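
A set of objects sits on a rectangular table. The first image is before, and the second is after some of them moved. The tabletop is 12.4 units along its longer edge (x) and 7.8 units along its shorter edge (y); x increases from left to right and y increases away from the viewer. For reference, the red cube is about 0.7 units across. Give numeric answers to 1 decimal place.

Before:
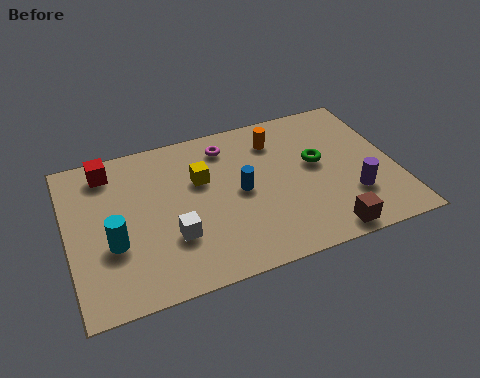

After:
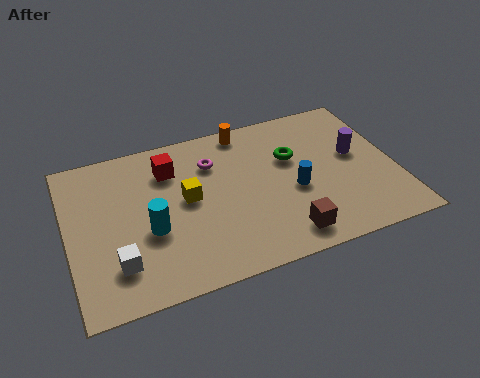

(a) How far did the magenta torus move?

0.9

From (6.2, 6.4) to (5.6, 5.7), the magenta torus covered √(0.6² + 0.7²) ≈ 0.9 units.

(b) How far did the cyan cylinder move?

1.4

The cyan cylinder was near (1.6, 2.9) before and (3.0, 3.1) after, so it travelled √(1.4² + 0.2²) ≈ 1.4 units.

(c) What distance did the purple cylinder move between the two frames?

2.1

The purple cylinder moved from about (10.6, 2.3) to (11.0, 4.4), a distance of √(0.4² + 2.1²) ≈ 2.1.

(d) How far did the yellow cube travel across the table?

1.0

The yellow cube moved from about (5.1, 5.0) to (4.5, 4.2), a distance of √(0.6² + 0.8²) ≈ 1.0.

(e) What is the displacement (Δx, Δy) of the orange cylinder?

(-1.1, 0.9)

The orange cylinder was at about (8.1, 6.1) and moved to about (7.0, 7.0).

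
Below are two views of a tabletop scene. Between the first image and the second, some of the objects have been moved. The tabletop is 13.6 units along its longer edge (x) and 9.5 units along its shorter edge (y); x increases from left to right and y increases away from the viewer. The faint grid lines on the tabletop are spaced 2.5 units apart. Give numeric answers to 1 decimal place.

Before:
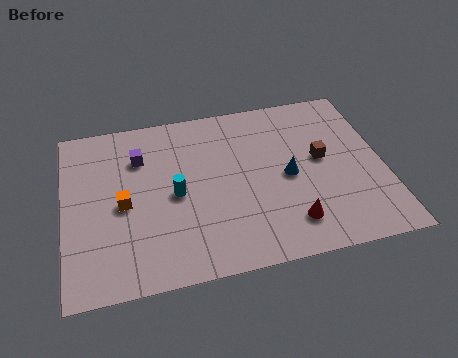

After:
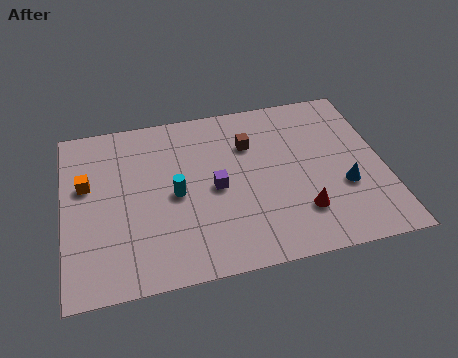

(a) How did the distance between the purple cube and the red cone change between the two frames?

-3.8

The distance was about 7.9 in the first image and 4.1 in the second, so they moved 3.8 units closer together.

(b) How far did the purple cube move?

3.9

The purple cube was near (3.3, 6.9) before and (6.4, 4.5) after, so it travelled √(3.1² + 2.4²) ≈ 3.9 units.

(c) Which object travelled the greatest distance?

the purple cube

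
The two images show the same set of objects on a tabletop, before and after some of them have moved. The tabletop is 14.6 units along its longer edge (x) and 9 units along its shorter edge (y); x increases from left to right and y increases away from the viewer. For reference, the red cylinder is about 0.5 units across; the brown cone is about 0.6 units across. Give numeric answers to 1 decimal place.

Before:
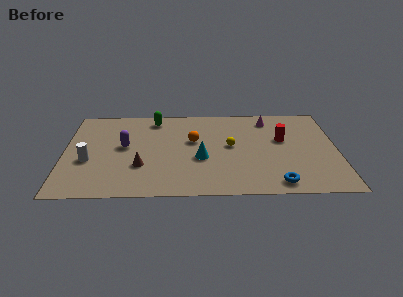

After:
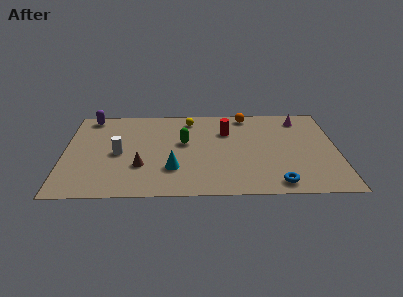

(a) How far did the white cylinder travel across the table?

1.7

From (1.3, 3.5) to (2.9, 4.2), the white cylinder covered √(1.6² + 0.7²) ≈ 1.7 units.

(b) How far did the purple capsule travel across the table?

3.6

The purple capsule was near (3.2, 4.9) before and (1.3, 8.0) after, so it travelled √(1.9² + 3.1²) ≈ 3.6 units.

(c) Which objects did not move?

the brown cone and the blue torus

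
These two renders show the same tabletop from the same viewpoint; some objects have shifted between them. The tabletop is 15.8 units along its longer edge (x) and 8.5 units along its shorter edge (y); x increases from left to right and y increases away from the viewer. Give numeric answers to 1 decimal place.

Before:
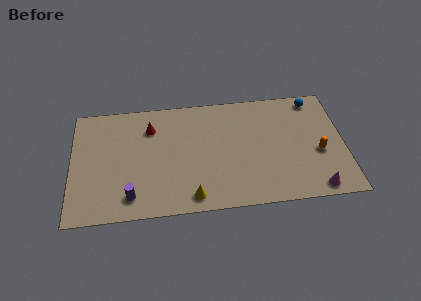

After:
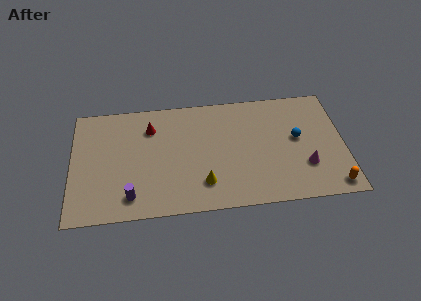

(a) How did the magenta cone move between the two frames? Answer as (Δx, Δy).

(-0.5, 1.7)

The magenta cone started near (14.0, 0.9) and ended near (13.5, 2.6).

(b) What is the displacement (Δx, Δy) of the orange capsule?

(0.7, -2.5)

The orange capsule was at about (14.3, 3.5) and moved to about (15.0, 1.0).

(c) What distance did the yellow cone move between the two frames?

1.1

The yellow cone was near (6.9, 1.1) before and (7.6, 2.0) after, so it travelled √(0.7² + 0.9²) ≈ 1.1 units.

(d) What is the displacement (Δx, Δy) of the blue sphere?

(-1.1, -2.8)

The blue sphere was at about (14.2, 7.5) and moved to about (13.1, 4.7).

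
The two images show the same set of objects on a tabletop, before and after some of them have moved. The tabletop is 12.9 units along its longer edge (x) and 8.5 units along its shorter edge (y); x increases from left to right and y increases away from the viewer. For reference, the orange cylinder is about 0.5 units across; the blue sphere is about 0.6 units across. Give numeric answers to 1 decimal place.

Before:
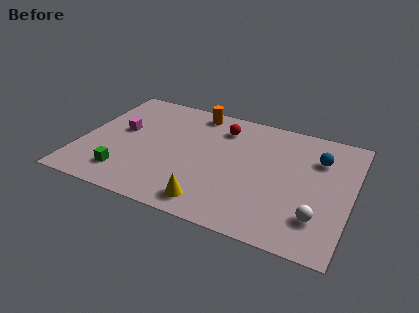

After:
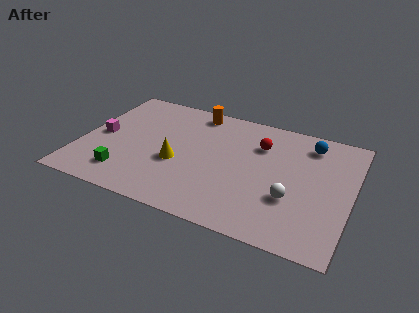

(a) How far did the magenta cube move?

1.1

From (1.8, 4.8) to (0.9, 4.1), the magenta cube covered √(0.9² + 0.7²) ≈ 1.1 units.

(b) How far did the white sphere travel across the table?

1.5

From (11.5, 2.1) to (10.2, 2.9), the white sphere covered √(1.3² + 0.8²) ≈ 1.5 units.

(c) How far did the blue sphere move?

1.0

The blue sphere moved from about (11.2, 6.1) to (10.7, 7.0), a distance of √(0.5² + 0.9²) ≈ 1.0.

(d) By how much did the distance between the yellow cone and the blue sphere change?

+0.3

They were about 6.7 units apart before and 7.0 after — 0.3 units further apart.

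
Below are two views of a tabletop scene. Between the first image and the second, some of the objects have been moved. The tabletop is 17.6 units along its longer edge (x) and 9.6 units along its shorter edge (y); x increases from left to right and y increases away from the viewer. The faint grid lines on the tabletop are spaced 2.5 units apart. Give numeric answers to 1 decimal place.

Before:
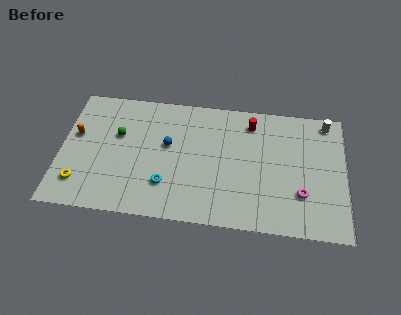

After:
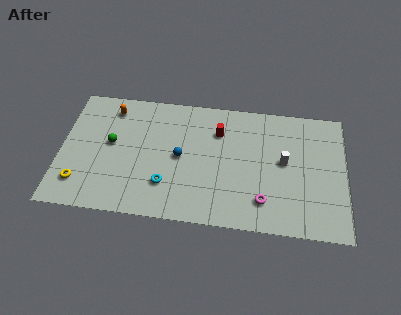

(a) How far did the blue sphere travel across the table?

1.1

The blue sphere was near (6.6, 5.6) before and (7.4, 4.8) after, so it travelled √(0.8² + 0.8²) ≈ 1.1 units.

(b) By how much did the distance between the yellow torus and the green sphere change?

-0.8

They were about 4.5 units apart before and 3.7 after — 0.8 units closer together.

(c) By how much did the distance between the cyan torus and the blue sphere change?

-0.7

The distance was about 3.0 in the first image and 2.3 in the second, so they moved 0.7 units closer together.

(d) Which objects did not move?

the cyan torus and the yellow torus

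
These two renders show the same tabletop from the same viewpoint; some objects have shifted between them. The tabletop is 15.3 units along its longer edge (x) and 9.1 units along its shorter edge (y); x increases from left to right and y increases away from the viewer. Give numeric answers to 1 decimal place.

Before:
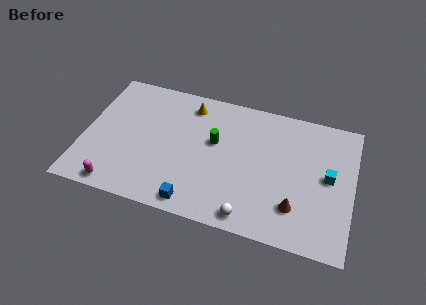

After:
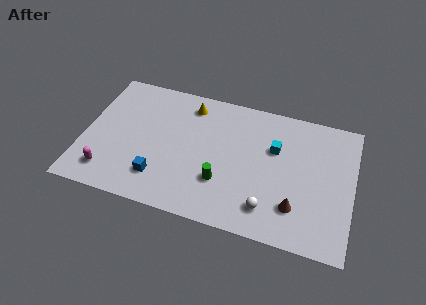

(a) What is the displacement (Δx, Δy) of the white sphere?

(1.0, 0.8)

The white sphere started near (9.7, 1.0) and ended near (10.7, 1.8).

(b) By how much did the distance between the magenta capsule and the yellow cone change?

-0.4

Before: roughly 7.6 units apart; after: 7.2. That's 0.4 units closer together.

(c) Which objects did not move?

the brown cone and the yellow cone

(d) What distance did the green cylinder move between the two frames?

2.7

The green cylinder was near (7.4, 5.4) before and (8.0, 2.8) after, so it travelled √(0.6² + 2.6²) ≈ 2.7 units.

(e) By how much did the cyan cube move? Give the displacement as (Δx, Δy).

(-3.1, 1.1)

The cyan cube started near (13.9, 4.8) and ended near (10.8, 5.9).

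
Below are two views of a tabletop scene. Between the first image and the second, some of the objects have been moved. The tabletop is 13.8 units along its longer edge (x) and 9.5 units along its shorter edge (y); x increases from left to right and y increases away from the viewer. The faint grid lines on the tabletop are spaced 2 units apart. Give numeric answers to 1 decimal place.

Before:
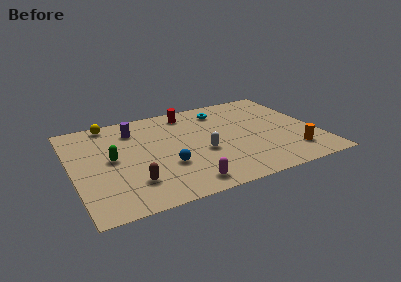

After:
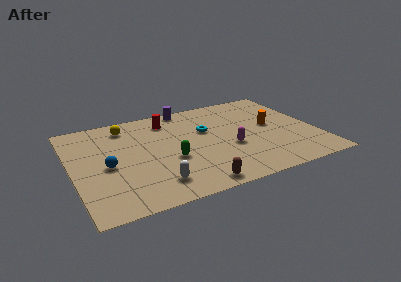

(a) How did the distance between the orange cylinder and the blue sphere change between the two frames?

+2.4

The distance was about 7.1 in the first image and 9.5 in the second, so they moved 2.4 units further apart.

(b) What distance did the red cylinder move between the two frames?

1.3

The red cylinder moved from about (6.9, 8.1) to (5.7, 7.7), a distance of √(1.2² + 0.4²) ≈ 1.3.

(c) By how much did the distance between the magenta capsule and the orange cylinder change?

-3.3

The distance was about 6.3 in the first image and 3.0 in the second, so they moved 3.3 units closer together.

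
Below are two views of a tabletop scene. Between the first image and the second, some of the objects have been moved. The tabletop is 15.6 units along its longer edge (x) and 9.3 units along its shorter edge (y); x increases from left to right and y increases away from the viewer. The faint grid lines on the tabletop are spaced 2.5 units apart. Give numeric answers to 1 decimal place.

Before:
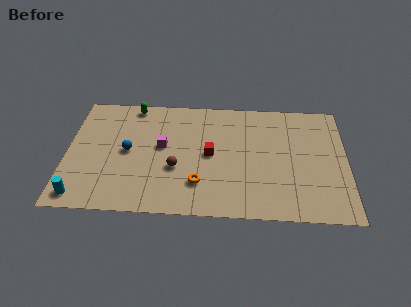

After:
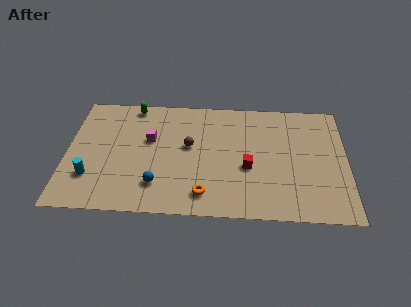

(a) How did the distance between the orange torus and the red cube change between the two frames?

+0.9

The distance was about 2.4 in the first image and 3.3 in the second, so they moved 0.9 units further apart.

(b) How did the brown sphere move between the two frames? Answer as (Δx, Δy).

(0.7, 1.8)

From the two frames, the brown sphere sits at roughly (6.1, 3.5) before and (6.8, 5.3) after.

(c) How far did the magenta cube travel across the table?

0.9

The magenta cube was near (5.3, 5.2) before and (4.6, 5.7) after, so it travelled √(0.7² + 0.5²) ≈ 0.9 units.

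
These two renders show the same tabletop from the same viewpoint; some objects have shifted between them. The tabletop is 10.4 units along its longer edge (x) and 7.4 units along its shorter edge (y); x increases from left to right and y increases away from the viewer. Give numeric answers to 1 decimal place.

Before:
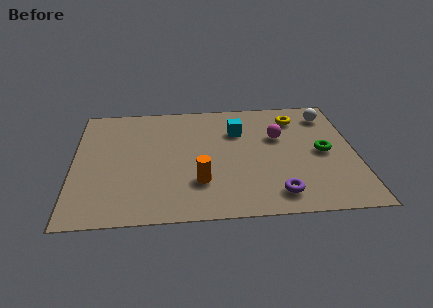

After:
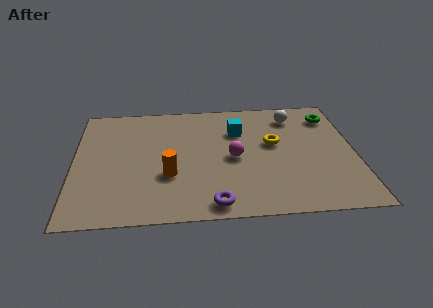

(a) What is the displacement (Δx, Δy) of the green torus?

(0.4, 2.3)

The green torus was at about (9.2, 3.6) and moved to about (9.6, 5.9).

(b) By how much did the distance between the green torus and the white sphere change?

-1.0

The distance was about 2.4 in the first image and 1.4 in the second, so they moved 1.0 units closer together.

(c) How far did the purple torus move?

2.3

The purple torus was near (7.4, 1.2) before and (5.1, 0.8) after, so it travelled √(2.3² + 0.4²) ≈ 2.3 units.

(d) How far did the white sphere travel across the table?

1.3

The white sphere moved from about (9.5, 6.0) to (8.2, 6.0), a distance of √(1.3² + 0.0²) ≈ 1.3.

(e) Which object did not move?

the cyan cube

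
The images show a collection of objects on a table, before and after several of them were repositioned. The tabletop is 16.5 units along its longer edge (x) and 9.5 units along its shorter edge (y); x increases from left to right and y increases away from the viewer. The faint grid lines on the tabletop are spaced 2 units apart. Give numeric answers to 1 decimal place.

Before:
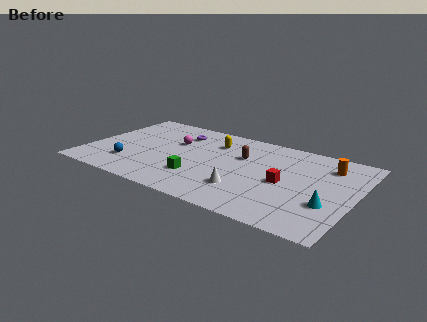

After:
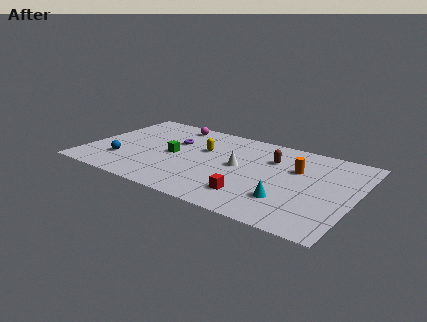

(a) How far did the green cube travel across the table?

2.7

From (7.2, 2.7) to (5.3, 4.6), the green cube covered √(1.9² + 1.9²) ≈ 2.7 units.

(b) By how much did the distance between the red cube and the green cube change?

+0.5

Before: roughly 5.4 units apart; after: 5.9. That's 0.5 units further apart.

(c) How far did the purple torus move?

1.1

The purple torus moved from about (5.2, 7.3) to (5.1, 6.2), a distance of √(0.1² + 1.1²) ≈ 1.1.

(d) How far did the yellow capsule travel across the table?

1.2

The yellow capsule moved from about (7.5, 7.1) to (7.0, 6.0), a distance of √(0.5² + 1.1²) ≈ 1.2.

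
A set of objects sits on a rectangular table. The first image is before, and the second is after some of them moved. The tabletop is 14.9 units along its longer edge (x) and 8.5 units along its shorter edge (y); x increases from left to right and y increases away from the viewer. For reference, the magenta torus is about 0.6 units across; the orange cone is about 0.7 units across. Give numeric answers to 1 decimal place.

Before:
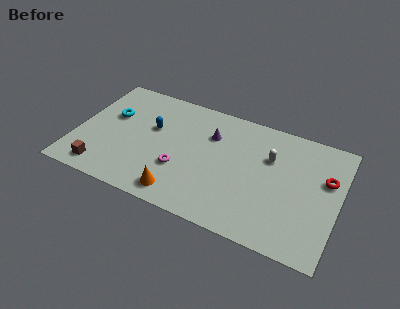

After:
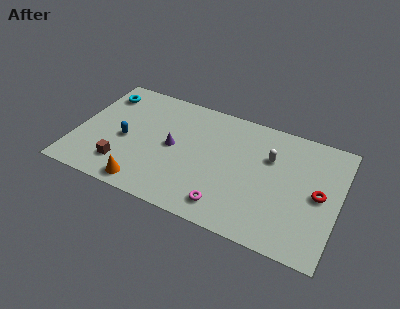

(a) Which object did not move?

the white capsule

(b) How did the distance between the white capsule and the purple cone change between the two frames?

+2.2

Before: roughly 3.4 units apart; after: 5.6. That's 2.2 units further apart.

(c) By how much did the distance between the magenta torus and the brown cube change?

+1.4

Before: roughly 4.6 units apart; after: 6.0. That's 1.4 units further apart.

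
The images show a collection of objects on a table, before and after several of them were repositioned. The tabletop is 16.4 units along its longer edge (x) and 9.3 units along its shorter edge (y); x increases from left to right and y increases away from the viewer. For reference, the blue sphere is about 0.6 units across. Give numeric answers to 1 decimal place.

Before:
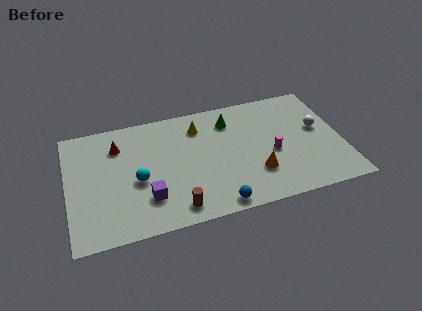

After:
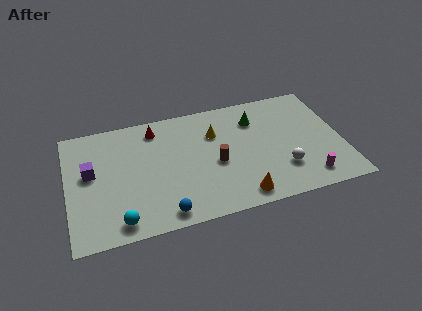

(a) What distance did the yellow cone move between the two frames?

1.2

The yellow cone moved from about (8.0, 7.3) to (8.9, 6.5), a distance of √(0.9² + 0.8²) ≈ 1.2.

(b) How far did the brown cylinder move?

3.8

The brown cylinder moved from about (6.2, 1.3) to (8.8, 4.1), a distance of √(2.6² + 2.8²) ≈ 3.8.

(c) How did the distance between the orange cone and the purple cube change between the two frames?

+3.0

Before: roughly 6.5 units apart; after: 9.5. That's 3.0 units further apart.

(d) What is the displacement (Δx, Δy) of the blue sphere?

(-3.1, 0.2)

From the two frames, the blue sphere sits at roughly (8.6, 0.9) before and (5.5, 1.1) after.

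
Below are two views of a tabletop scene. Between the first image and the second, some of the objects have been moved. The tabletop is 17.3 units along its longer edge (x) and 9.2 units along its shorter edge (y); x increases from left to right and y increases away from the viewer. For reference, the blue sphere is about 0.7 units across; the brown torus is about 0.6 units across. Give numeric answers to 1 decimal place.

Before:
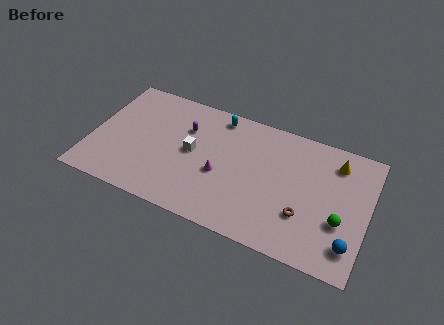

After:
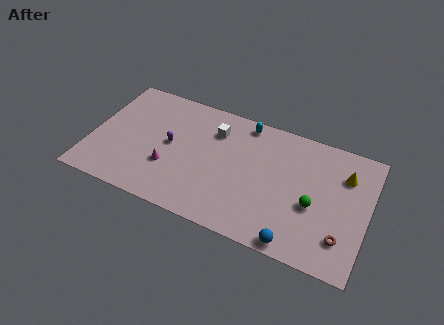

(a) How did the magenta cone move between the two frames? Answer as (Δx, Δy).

(-3.2, -0.7)

The magenta cone was at about (8.2, 3.8) and moved to about (5.0, 3.1).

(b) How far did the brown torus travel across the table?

2.5

From (13.5, 2.9) to (15.9, 2.2), the brown torus covered √(2.4² + 0.7²) ≈ 2.5 units.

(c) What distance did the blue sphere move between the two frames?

3.4

From (16.4, 1.9) to (13.2, 0.8), the blue sphere covered √(3.2² + 1.1²) ≈ 3.4 units.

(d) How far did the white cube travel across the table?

2.4

From (6.3, 4.8) to (7.5, 6.9), the white cube covered √(1.2² + 2.1²) ≈ 2.4 units.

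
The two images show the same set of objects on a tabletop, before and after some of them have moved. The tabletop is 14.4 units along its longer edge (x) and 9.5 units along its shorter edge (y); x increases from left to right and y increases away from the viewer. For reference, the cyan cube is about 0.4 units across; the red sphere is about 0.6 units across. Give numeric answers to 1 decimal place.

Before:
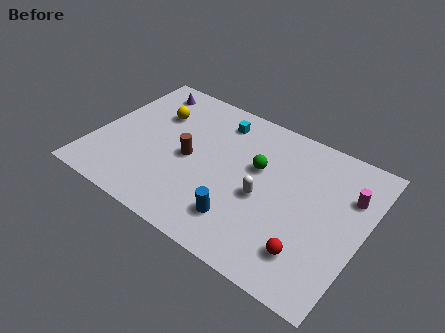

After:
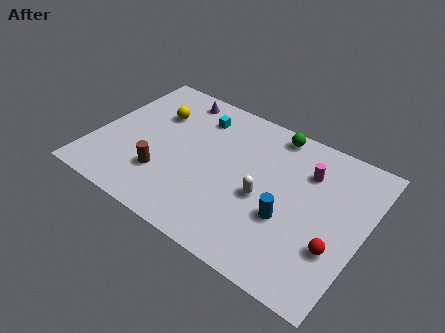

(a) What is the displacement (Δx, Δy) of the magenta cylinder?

(-2.3, 0.3)

The magenta cylinder was at about (13.4, 6.6) and moved to about (11.1, 6.9).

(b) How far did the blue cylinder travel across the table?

2.6

From (8.4, 2.1) to (10.6, 3.5), the blue cylinder covered √(2.2² + 1.4²) ≈ 2.6 units.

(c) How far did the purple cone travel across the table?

1.7

From (1.9, 8.1) to (3.6, 8.3), the purple cone covered √(1.7² + 0.2²) ≈ 1.7 units.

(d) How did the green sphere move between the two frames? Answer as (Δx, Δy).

(0.4, 2.7)

The green sphere was at about (8.6, 5.8) and moved to about (9.0, 8.5).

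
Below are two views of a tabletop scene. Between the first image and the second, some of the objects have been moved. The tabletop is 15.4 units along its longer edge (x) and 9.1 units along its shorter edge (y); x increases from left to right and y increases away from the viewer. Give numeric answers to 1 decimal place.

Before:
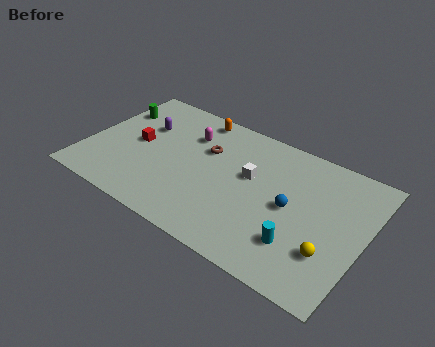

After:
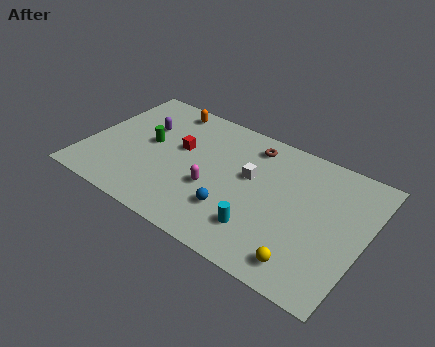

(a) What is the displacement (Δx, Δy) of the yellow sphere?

(-1.1, -1.3)

The yellow sphere started near (13.8, 2.7) and ended near (12.7, 1.4).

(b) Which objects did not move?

the white cube and the purple capsule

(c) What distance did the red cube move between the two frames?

2.4

From (2.7, 4.6) to (5.0, 5.4), the red cube covered √(2.3² + 0.8²) ≈ 2.4 units.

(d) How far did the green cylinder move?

2.8

The green cylinder was near (1.0, 6.5) before and (3.3, 4.9) after, so it travelled √(2.3² + 1.6²) ≈ 2.8 units.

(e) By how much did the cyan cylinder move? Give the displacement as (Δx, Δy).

(-2.1, -0.2)

The cyan cylinder was at about (12.2, 2.4) and moved to about (10.1, 2.2).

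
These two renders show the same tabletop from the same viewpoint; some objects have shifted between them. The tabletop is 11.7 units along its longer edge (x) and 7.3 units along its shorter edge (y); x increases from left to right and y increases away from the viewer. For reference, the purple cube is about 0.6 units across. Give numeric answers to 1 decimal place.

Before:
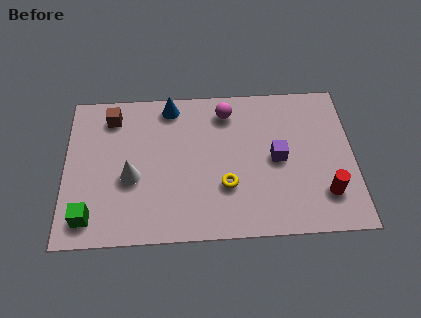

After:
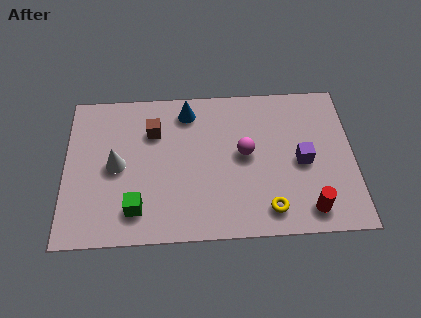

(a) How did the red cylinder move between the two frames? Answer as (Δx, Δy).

(-0.7, -0.7)

The red cylinder was at about (10.5, 1.8) and moved to about (9.8, 1.1).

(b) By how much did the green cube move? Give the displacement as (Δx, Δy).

(1.9, 0.3)

The green cube was at about (1.0, 1.2) and moved to about (2.9, 1.5).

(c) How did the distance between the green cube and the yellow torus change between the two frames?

-0.3

The distance was about 5.6 in the first image and 5.3 in the second, so they moved 0.3 units closer together.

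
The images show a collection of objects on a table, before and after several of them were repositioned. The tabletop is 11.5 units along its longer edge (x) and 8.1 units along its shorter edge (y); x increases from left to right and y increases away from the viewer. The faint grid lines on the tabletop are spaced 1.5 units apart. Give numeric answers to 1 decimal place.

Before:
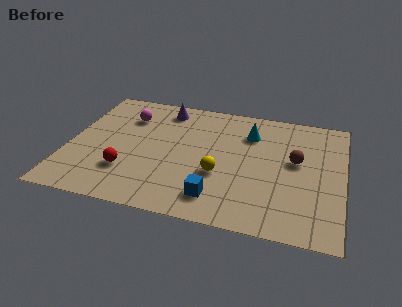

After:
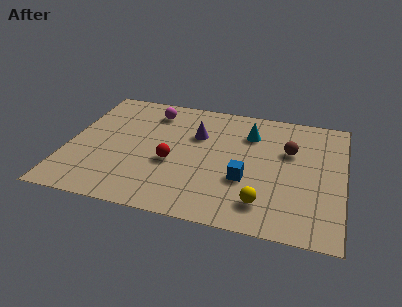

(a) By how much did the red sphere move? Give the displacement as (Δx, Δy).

(1.8, 1.0)

The red sphere started near (2.6, 2.3) and ended near (4.4, 3.3).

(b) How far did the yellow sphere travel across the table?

2.4

From (6.4, 3.0) to (8.3, 1.6), the yellow sphere covered √(1.9² + 1.4²) ≈ 2.4 units.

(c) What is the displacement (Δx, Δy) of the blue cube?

(1.1, 1.4)

The blue cube started near (6.4, 1.5) and ended near (7.5, 2.9).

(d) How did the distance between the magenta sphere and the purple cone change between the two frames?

+0.6

The distance was about 1.7 in the first image and 2.3 in the second, so they moved 0.6 units further apart.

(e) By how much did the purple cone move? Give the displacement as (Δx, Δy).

(1.5, -1.5)

The purple cone started near (3.8, 6.9) and ended near (5.3, 5.4).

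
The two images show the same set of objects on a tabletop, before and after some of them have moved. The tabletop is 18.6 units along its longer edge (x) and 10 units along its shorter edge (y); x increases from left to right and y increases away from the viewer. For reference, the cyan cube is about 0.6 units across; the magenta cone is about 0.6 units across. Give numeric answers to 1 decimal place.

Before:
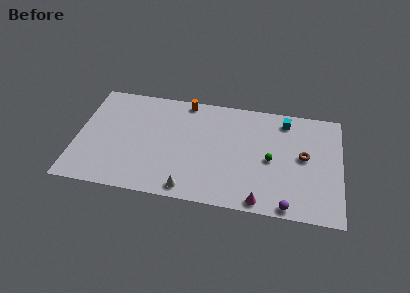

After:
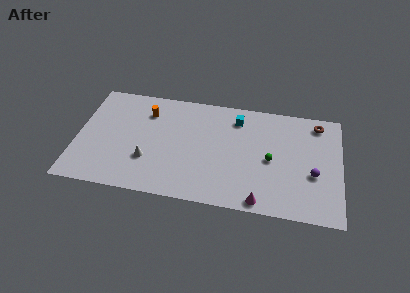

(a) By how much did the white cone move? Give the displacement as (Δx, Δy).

(-3.0, 2.1)

From the two frames, the white cone sits at roughly (8.1, 1.1) before and (5.1, 3.2) after.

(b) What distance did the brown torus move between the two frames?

3.3

The brown torus was near (16.0, 5.4) before and (16.9, 8.6) after, so it travelled √(0.9² + 3.2²) ≈ 3.3 units.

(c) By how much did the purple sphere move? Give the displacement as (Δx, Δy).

(1.7, 3.1)

From the two frames, the purple sphere sits at roughly (15.0, 0.8) before and (16.7, 3.9) after.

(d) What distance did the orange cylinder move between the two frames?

3.1

From (7.5, 9.1) to (4.8, 7.6), the orange cylinder covered √(2.7² + 1.5²) ≈ 3.1 units.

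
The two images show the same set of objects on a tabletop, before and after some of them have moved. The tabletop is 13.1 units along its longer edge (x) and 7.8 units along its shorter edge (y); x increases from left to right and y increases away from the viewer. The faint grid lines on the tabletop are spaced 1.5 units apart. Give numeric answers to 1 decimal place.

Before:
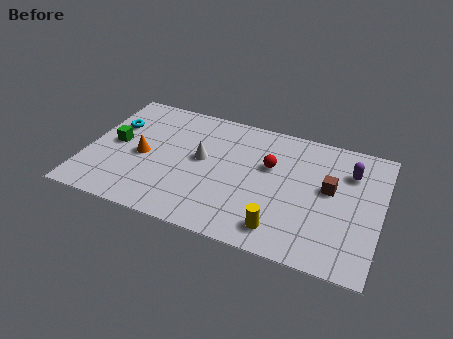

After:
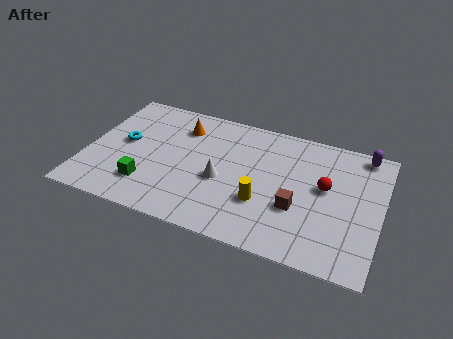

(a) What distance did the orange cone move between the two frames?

2.8

From (2.5, 3.6) to (4.0, 6.0), the orange cone covered √(1.5² + 2.4²) ≈ 2.8 units.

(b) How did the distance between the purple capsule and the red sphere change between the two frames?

-0.6

The distance was about 3.6 in the first image and 3.0 in the second, so they moved 0.6 units closer together.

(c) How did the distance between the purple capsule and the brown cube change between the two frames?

+3.4

The distance was about 1.5 in the first image and 4.9 in the second, so they moved 3.4 units further apart.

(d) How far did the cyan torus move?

1.2

From (1.0, 5.2) to (1.6, 4.2), the cyan torus covered √(0.6² + 1.0²) ≈ 1.2 units.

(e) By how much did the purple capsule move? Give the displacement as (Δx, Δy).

(0.5, 1.3)

The purple capsule was at about (11.6, 5.7) and moved to about (12.1, 7.0).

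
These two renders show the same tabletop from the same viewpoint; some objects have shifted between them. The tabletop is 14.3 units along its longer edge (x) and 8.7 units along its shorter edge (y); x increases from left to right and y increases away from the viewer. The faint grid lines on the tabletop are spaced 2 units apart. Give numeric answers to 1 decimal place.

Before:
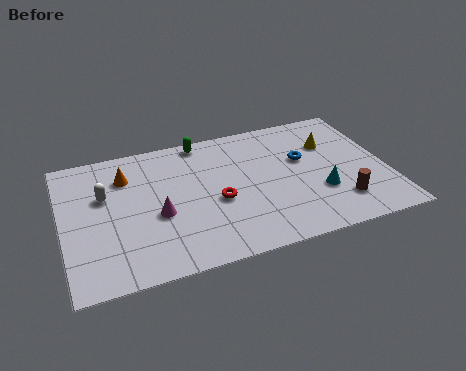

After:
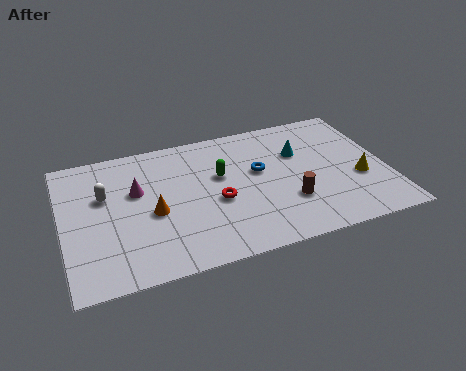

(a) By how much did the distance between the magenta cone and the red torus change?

+1.2

They were about 2.6 units apart before and 3.8 after — 1.2 units further apart.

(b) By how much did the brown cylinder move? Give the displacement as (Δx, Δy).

(-2.2, 0.7)

From the two frames, the brown cylinder sits at roughly (12.0, 2.0) before and (9.8, 2.7) after.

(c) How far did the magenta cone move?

2.0

The magenta cone moved from about (4.1, 3.6) to (3.3, 5.4), a distance of √(0.8² + 1.8²) ≈ 2.0.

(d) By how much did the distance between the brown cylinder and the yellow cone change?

-0.7

They were about 4.0 units apart before and 3.3 after — 0.7 units closer together.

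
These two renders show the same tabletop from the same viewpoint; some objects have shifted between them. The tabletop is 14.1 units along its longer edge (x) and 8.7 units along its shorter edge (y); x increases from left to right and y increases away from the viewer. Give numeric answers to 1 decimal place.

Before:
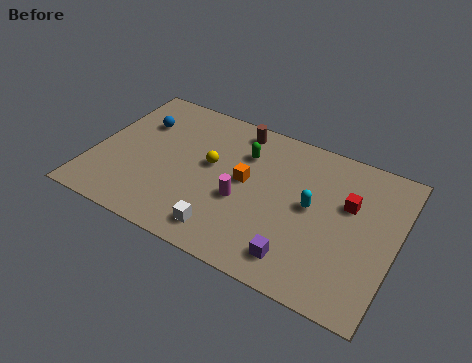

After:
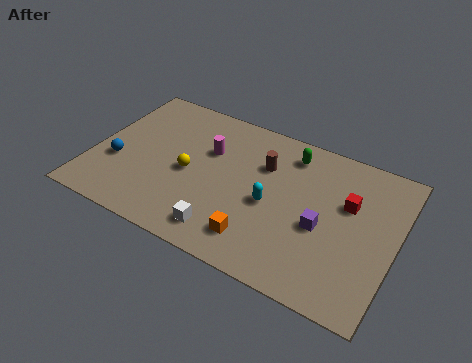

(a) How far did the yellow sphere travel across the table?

1.3

From (5.4, 4.9) to (4.5, 4.0), the yellow sphere covered √(0.9² + 0.9²) ≈ 1.3 units.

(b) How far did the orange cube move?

3.2

From (7.1, 4.7) to (8.1, 1.7), the orange cube covered √(1.0² + 3.0²) ≈ 3.2 units.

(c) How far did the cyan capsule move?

1.9

From (10.2, 4.6) to (8.4, 3.9), the cyan capsule covered √(1.8² + 0.7²) ≈ 1.9 units.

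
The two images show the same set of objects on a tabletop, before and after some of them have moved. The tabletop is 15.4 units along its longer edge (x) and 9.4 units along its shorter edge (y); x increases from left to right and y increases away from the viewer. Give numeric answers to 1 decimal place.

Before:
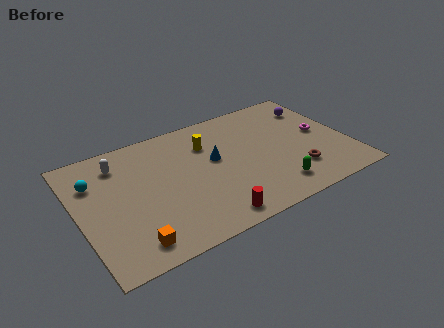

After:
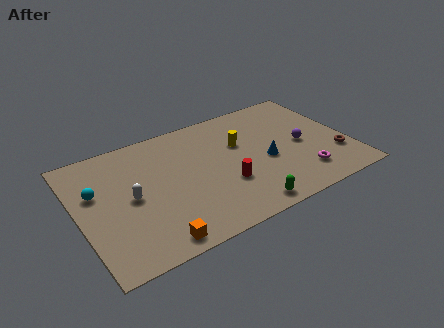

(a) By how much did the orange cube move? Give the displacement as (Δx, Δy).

(1.2, -0.4)

The orange cube started near (2.5, 1.4) and ended near (3.7, 1.0).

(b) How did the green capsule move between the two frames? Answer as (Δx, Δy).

(-1.9, -0.7)

From the two frames, the green capsule sits at roughly (10.7, 1.7) before and (8.8, 1.0) after.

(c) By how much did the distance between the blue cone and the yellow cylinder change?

+0.9

The distance was about 1.4 in the first image and 2.3 in the second, so they moved 0.9 units further apart.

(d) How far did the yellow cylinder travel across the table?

2.0

From (7.6, 6.8) to (9.4, 6.0), the yellow cylinder covered √(1.8² + 0.8²) ≈ 2.0 units.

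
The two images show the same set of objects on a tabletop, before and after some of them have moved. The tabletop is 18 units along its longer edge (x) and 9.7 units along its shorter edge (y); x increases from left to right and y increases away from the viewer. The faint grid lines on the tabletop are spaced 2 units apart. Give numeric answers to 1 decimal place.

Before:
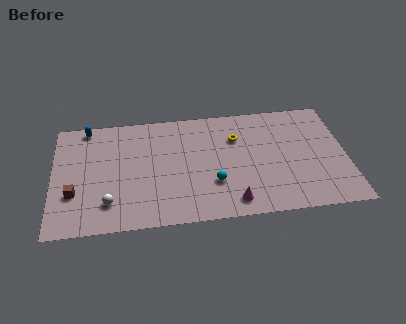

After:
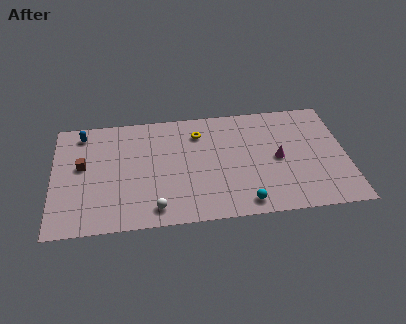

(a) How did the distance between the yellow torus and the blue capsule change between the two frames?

-2.2

The distance was about 9.4 in the first image and 7.2 in the second, so they moved 2.2 units closer together.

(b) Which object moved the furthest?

the magenta cone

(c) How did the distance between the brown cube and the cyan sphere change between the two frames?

+2.2

The distance was about 8.5 in the first image and 10.7 in the second, so they moved 2.2 units further apart.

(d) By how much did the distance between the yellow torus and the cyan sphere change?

+2.8

The distance was about 4.0 in the first image and 6.8 in the second, so they moved 2.8 units further apart.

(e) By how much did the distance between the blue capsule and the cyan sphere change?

+2.5

The distance was about 9.6 in the first image and 12.1 in the second, so they moved 2.5 units further apart.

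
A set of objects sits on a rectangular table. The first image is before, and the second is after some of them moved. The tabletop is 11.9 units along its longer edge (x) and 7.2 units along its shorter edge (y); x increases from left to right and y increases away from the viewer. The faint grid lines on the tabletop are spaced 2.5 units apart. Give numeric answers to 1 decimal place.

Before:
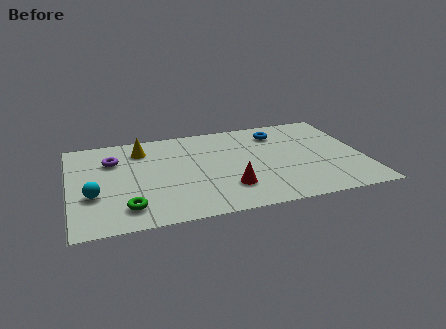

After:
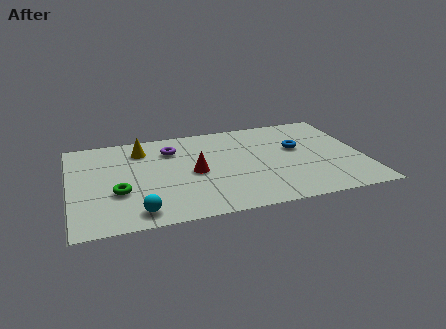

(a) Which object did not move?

the yellow cone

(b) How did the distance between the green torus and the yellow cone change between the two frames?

-1.1

Before: roughly 4.4 units apart; after: 3.3. That's 1.1 units closer together.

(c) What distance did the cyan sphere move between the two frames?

2.3

The cyan sphere was near (0.9, 2.6) before and (2.6, 1.0) after, so it travelled √(1.7² + 1.6²) ≈ 2.3 units.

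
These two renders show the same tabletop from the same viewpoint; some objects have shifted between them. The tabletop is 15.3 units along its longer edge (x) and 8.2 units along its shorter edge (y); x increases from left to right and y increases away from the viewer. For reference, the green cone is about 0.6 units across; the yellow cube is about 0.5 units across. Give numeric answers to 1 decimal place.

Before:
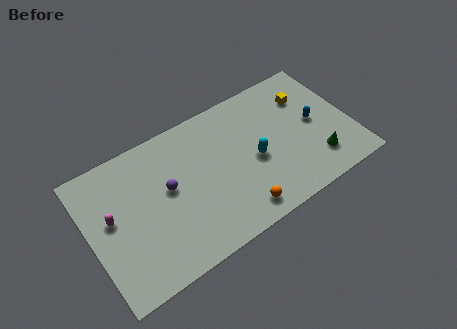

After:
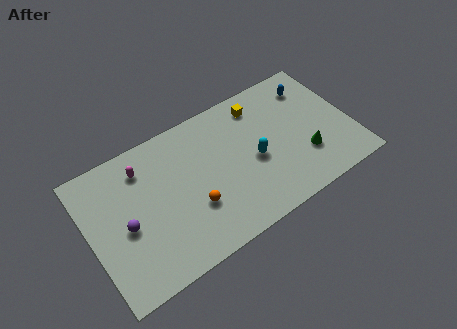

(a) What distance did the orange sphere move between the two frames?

2.9

The orange sphere moved from about (8.2, 1.2) to (5.8, 2.8), a distance of √(2.4² + 1.6²) ≈ 2.9.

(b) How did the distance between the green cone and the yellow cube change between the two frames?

+0.6

They were about 4.1 units apart before and 4.7 after — 0.6 units further apart.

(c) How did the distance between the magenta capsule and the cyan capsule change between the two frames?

-1.5

Before: roughly 8.3 units apart; after: 6.8. That's 1.5 units closer together.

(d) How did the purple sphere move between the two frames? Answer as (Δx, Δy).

(-2.6, -0.9)

The purple sphere was at about (4.6, 4.6) and moved to about (2.0, 3.7).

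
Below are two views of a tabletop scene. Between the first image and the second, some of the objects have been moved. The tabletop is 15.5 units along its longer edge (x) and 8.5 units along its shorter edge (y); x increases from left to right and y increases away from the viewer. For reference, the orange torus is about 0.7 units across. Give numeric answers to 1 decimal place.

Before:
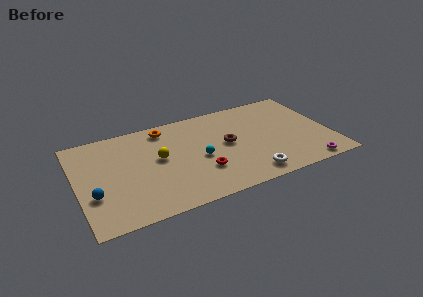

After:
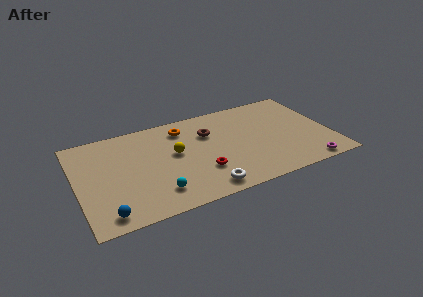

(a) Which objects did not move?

the magenta torus and the red torus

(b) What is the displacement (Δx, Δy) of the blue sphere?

(0.6, -1.8)

The blue sphere was at about (0.9, 2.9) and moved to about (1.5, 1.1).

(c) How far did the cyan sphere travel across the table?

3.4

The cyan sphere was near (7.4, 3.8) before and (4.6, 1.8) after, so it travelled √(2.8² + 2.0²) ≈ 3.4 units.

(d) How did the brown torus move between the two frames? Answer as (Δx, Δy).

(-1.0, 1.4)

The brown torus was at about (9.2, 4.5) and moved to about (8.2, 5.9).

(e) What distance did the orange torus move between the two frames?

1.2

The orange torus was near (5.6, 7.3) before and (6.7, 6.9) after, so it travelled √(1.1² + 0.4²) ≈ 1.2 units.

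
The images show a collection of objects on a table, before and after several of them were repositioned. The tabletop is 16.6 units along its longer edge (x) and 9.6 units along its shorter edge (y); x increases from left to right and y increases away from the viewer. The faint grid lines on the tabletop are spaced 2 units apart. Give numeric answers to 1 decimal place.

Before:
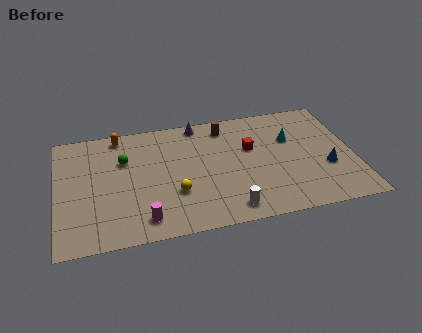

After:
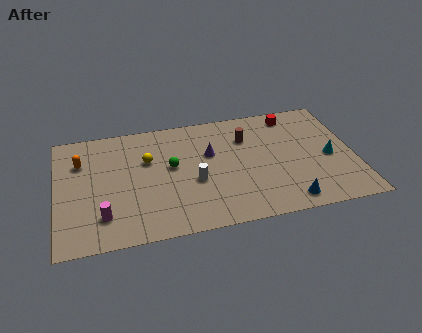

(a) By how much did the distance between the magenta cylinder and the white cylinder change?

+0.7

They were about 4.7 units apart before and 5.4 after — 0.7 units further apart.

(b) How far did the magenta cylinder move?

2.3

The magenta cylinder moved from about (4.7, 1.5) to (2.5, 2.2), a distance of √(2.2² + 0.7²) ≈ 2.3.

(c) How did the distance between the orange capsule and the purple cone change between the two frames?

+2.7

They were about 4.5 units apart before and 7.2 after — 2.7 units further apart.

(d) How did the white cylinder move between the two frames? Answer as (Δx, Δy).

(-1.8, 2.6)

The white cylinder was at about (9.4, 1.3) and moved to about (7.6, 3.9).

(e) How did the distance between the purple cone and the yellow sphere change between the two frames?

-2.2

The distance was about 5.7 in the first image and 3.5 in the second, so they moved 2.2 units closer together.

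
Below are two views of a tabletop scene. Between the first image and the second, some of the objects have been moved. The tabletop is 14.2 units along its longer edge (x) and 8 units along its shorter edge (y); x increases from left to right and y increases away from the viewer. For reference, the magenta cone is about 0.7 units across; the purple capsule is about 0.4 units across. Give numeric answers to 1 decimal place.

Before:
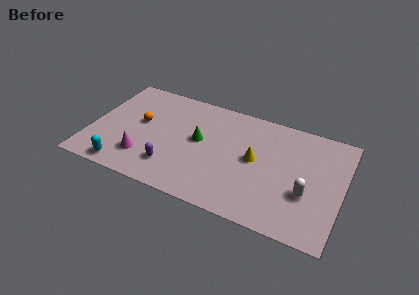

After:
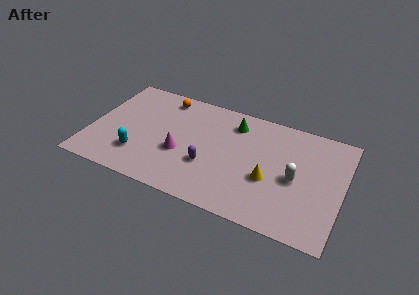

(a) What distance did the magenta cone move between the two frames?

2.3

The magenta cone moved from about (3.2, 2.0) to (5.2, 3.1), a distance of √(2.0² + 1.1²) ≈ 2.3.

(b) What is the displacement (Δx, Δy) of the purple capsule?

(2.0, 0.9)

The purple capsule started near (4.8, 1.9) and ended near (6.8, 2.8).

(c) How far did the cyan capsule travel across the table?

1.4

The cyan capsule was near (2.2, 0.9) before and (2.9, 2.1) after, so it travelled √(0.7² + 1.2²) ≈ 1.4 units.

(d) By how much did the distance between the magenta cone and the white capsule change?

-2.7

The distance was about 9.1 in the first image and 6.4 in the second, so they moved 2.7 units closer together.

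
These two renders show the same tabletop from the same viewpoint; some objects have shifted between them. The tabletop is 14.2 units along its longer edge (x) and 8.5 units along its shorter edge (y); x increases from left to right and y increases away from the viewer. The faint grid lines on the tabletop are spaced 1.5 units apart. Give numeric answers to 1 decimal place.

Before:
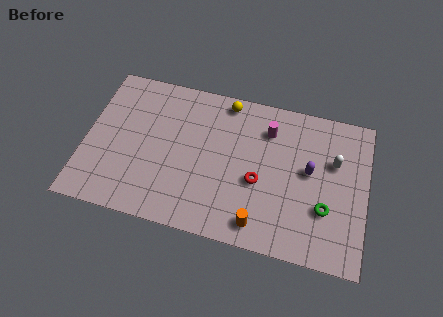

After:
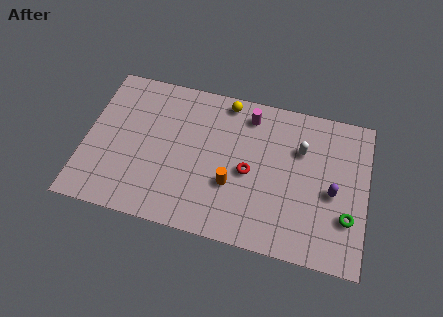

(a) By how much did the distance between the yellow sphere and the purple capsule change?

+1.5

They were about 5.3 units apart before and 6.8 after — 1.5 units further apart.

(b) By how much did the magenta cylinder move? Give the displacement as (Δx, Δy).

(-1.0, 0.6)

From the two frames, the magenta cylinder sits at roughly (9.1, 6.5) before and (8.1, 7.1) after.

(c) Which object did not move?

the yellow sphere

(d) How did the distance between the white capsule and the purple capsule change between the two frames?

+1.2

Before: roughly 1.4 units apart; after: 2.6. That's 1.2 units further apart.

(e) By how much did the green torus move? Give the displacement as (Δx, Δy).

(1.1, -0.2)

From the two frames, the green torus sits at roughly (12.2, 2.8) before and (13.3, 2.6) after.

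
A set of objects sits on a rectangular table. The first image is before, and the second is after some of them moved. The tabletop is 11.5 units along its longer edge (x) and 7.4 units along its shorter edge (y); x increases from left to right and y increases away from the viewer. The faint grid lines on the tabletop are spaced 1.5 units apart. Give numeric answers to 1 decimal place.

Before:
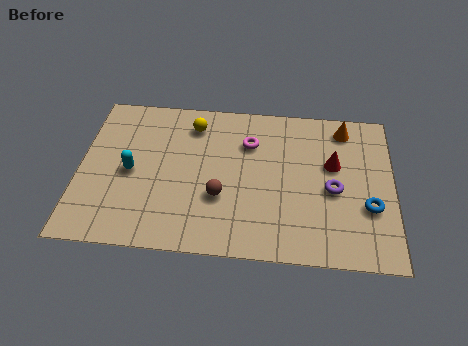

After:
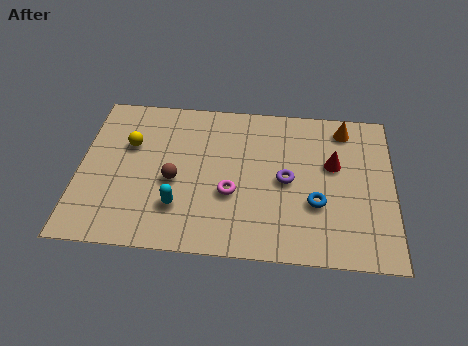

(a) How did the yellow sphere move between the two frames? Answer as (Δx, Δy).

(-2.3, -1.2)

From the two frames, the yellow sphere sits at roughly (4.1, 6.0) before and (1.8, 4.8) after.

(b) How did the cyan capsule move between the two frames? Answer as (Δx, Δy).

(1.8, -1.5)

The cyan capsule was at about (1.9, 3.5) and moved to about (3.7, 2.0).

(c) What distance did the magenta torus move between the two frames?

2.6

The magenta torus moved from about (6.2, 5.3) to (5.6, 2.8), a distance of √(0.6² + 2.5²) ≈ 2.6.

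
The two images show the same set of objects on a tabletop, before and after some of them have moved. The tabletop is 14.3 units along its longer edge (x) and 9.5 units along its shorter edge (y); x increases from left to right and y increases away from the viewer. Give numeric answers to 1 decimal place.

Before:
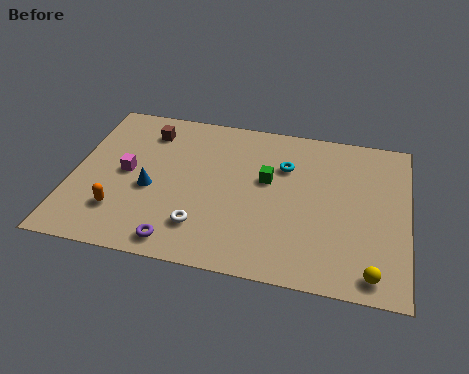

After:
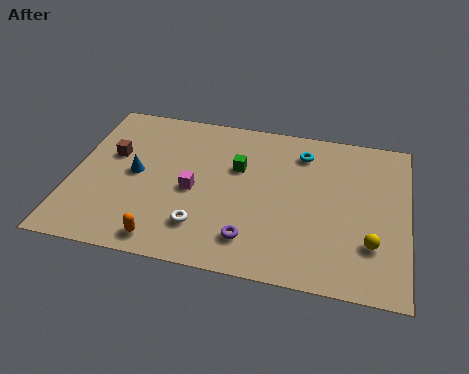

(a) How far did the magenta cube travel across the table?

2.9

From (2.3, 4.8) to (5.2, 4.3), the magenta cube covered √(2.9² + 0.5²) ≈ 2.9 units.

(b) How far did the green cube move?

1.4

The green cube was near (8.3, 5.6) before and (7.0, 6.1) after, so it travelled √(1.3² + 0.5²) ≈ 1.4 units.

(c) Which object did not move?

the white torus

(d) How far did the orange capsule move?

2.4

From (2.2, 2.4) to (4.2, 1.1), the orange capsule covered √(2.0² + 1.3²) ≈ 2.4 units.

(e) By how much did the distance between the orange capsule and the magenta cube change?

+1.0

Before: roughly 2.4 units apart; after: 3.4. That's 1.0 units further apart.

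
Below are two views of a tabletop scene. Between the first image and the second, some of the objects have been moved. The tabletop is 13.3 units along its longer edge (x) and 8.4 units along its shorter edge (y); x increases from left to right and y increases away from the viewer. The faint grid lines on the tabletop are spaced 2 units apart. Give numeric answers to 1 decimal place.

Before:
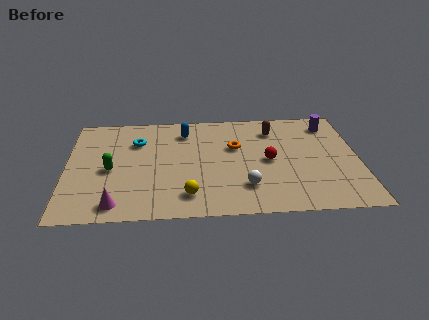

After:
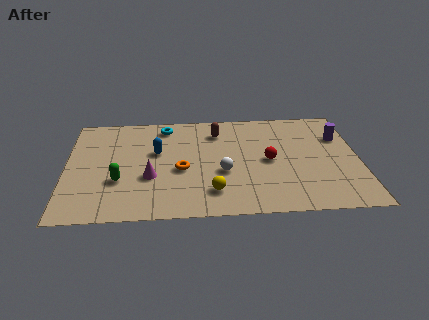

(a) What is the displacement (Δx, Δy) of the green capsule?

(0.4, -0.9)

The green capsule was at about (2.0, 3.8) and moved to about (2.4, 2.9).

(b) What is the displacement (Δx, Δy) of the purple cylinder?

(0.4, -1.1)

From the two frames, the purple cylinder sits at roughly (12.1, 6.9) before and (12.5, 5.8) after.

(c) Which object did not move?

the red sphere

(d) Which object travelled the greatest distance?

the orange torus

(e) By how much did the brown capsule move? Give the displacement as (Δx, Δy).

(-2.6, 0.0)

From the two frames, the brown capsule sits at roughly (9.5, 6.6) before and (6.9, 6.6) after.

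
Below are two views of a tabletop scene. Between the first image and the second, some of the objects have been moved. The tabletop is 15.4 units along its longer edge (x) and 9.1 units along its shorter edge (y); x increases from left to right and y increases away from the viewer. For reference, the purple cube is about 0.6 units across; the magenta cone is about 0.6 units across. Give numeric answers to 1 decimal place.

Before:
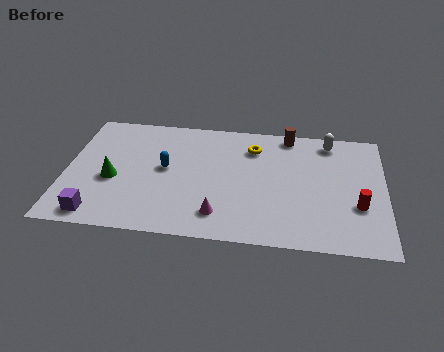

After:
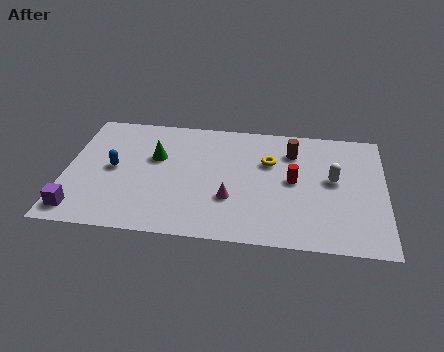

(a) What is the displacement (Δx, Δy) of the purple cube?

(-0.9, 0.2)

From the two frames, the purple cube sits at roughly (1.7, 1.1) before and (0.8, 1.3) after.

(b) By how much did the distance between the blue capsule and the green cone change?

-0.4

Before: roughly 2.7 units apart; after: 2.3. That's 0.4 units closer together.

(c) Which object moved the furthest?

the red cylinder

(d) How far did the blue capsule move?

2.5

The blue capsule was near (4.8, 4.9) before and (2.3, 4.6) after, so it travelled √(2.5² + 0.3²) ≈ 2.5 units.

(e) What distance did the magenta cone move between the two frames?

1.3

From (7.5, 1.8) to (8.0, 3.0), the magenta cone covered √(0.5² + 1.2²) ≈ 1.3 units.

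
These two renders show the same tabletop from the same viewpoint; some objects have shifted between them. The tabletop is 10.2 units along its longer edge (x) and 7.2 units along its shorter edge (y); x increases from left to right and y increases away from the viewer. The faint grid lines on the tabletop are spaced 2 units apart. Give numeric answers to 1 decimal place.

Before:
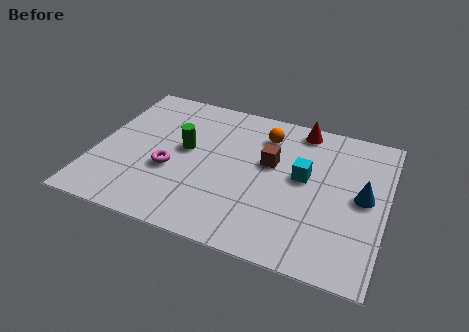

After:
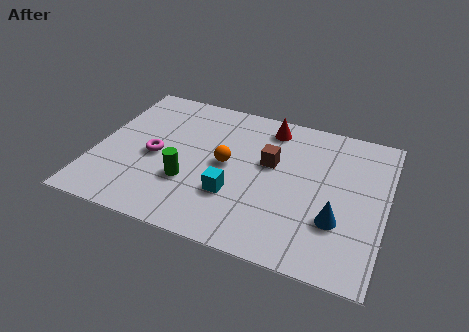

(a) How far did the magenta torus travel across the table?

0.8

From (2.7, 2.8) to (2.1, 3.3), the magenta torus covered √(0.6² + 0.5²) ≈ 0.8 units.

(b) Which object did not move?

the brown cube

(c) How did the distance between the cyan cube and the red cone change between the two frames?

+1.5

Before: roughly 2.4 units apart; after: 3.9. That's 1.5 units further apart.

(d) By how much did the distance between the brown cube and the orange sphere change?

+0.3

They were about 1.3 units apart before and 1.6 after — 0.3 units further apart.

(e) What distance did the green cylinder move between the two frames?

1.6

The green cylinder was near (3.1, 4.0) before and (3.4, 2.4) after, so it travelled √(0.3² + 1.6²) ≈ 1.6 units.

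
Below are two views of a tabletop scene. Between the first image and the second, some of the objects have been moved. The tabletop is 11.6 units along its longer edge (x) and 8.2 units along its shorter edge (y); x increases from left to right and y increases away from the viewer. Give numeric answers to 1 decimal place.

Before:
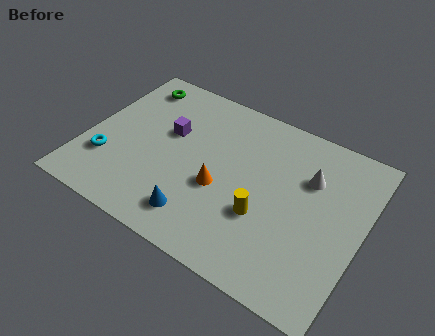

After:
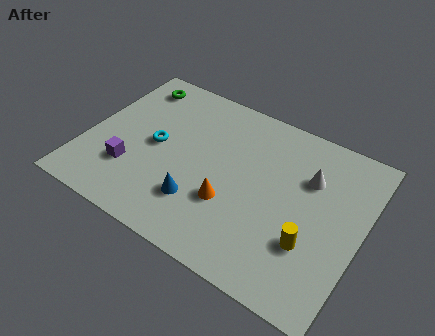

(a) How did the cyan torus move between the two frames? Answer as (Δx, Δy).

(1.8, 1.7)

From the two frames, the cyan torus sits at roughly (1.1, 2.4) before and (2.9, 4.1) after.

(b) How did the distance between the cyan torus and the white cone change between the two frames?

-2.2

Before: roughly 8.7 units apart; after: 6.5. That's 2.2 units closer together.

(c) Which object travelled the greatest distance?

the purple cube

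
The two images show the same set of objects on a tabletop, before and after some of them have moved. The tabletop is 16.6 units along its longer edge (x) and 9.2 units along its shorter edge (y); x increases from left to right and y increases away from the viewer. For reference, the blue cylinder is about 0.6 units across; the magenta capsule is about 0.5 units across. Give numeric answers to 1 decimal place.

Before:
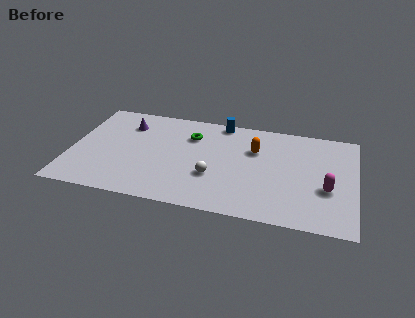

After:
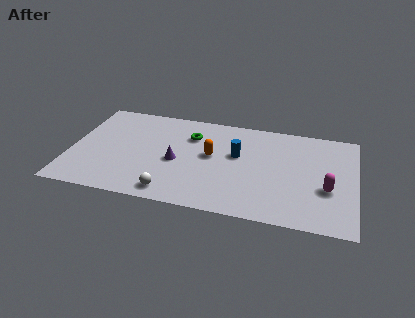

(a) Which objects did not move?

the magenta capsule and the green torus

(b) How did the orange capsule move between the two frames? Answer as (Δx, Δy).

(-2.5, -1.1)

The orange capsule started near (10.7, 6.2) and ended near (8.2, 5.1).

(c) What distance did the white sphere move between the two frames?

3.0

From (8.4, 3.2) to (6.1, 1.2), the white sphere covered √(2.3² + 2.0²) ≈ 3.0 units.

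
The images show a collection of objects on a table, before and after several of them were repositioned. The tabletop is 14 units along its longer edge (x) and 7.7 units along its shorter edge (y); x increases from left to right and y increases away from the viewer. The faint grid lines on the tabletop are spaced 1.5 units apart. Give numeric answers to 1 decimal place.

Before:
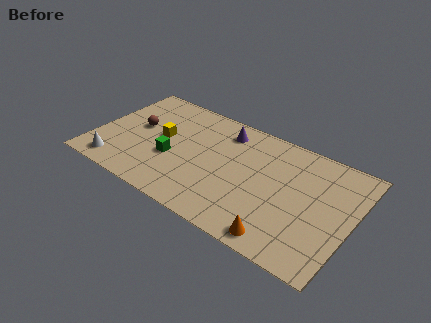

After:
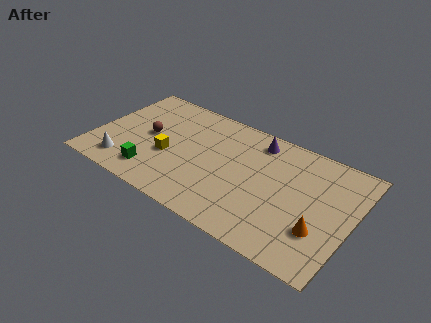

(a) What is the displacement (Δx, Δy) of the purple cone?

(1.8, 0.2)

The purple cone started near (6.7, 6.3) and ended near (8.5, 6.5).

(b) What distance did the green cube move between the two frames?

1.7

From (4.3, 3.0) to (3.5, 1.5), the green cube covered √(0.8² + 1.5²) ≈ 1.7 units.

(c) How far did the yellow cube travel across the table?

1.3

The yellow cube moved from about (3.5, 4.2) to (4.1, 3.1), a distance of √(0.6² + 1.1²) ≈ 1.3.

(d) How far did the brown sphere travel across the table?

0.8

The brown sphere was near (2.1, 4.3) before and (2.8, 4.0) after, so it travelled √(0.7² + 0.3²) ≈ 0.8 units.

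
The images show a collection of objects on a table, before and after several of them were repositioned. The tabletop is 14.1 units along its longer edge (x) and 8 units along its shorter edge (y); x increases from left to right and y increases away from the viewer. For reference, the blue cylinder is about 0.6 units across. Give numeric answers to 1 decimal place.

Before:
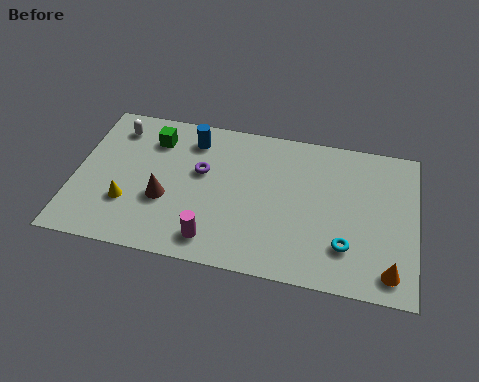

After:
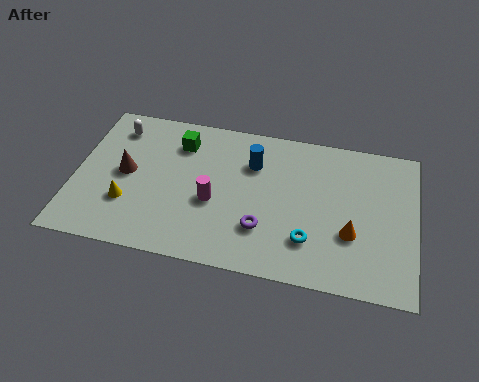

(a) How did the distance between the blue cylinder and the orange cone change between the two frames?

-4.8

They were about 9.9 units apart before and 5.1 after — 4.8 units closer together.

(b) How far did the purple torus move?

3.7

The purple torus was near (5.2, 4.8) before and (7.9, 2.3) after, so it travelled √(2.7² + 2.5²) ≈ 3.7 units.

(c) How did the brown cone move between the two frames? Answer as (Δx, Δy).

(-1.7, 1.1)

The brown cone started near (3.8, 3.0) and ended near (2.1, 4.1).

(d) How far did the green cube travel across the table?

1.1

From (3.1, 6.2) to (4.2, 6.2), the green cube covered √(1.1² + 0.0²) ≈ 1.1 units.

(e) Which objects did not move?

the yellow cone and the white capsule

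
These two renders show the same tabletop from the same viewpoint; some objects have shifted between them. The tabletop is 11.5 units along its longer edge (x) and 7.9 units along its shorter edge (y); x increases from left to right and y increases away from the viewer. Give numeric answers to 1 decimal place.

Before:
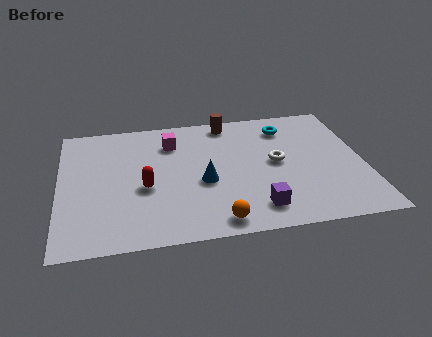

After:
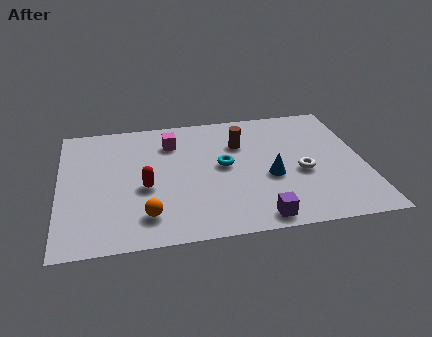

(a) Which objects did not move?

the magenta cube and the red capsule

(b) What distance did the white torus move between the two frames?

1.2

The white torus moved from about (8.2, 4.1) to (9.1, 3.3), a distance of √(0.9² + 0.8²) ≈ 1.2.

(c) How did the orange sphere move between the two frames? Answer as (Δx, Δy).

(-2.6, 0.7)

From the two frames, the orange sphere sits at roughly (5.8, 0.9) before and (3.2, 1.6) after.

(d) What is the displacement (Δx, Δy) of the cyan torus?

(-2.5, -2.1)

The cyan torus started near (8.7, 6.3) and ended near (6.2, 4.2).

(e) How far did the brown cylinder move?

1.6

The brown cylinder was near (6.5, 7.0) before and (6.9, 5.5) after, so it travelled √(0.4² + 1.5²) ≈ 1.6 units.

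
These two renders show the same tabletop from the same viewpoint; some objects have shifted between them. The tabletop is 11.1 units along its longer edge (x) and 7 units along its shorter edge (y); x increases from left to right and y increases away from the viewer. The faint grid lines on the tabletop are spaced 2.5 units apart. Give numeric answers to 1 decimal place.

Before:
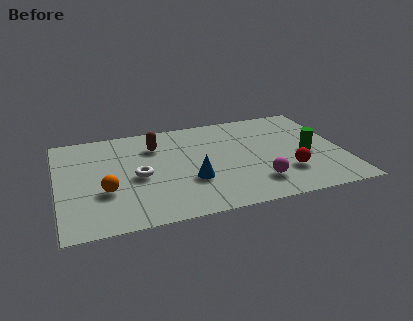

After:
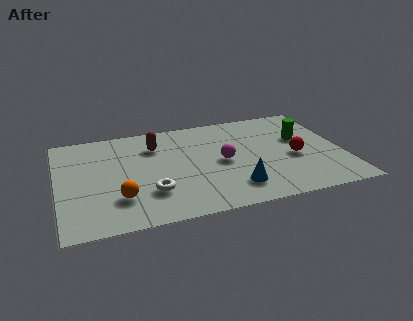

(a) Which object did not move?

the brown capsule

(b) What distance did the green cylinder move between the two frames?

1.2

The green cylinder was near (9.7, 3.1) before and (9.6, 4.3) after, so it travelled √(0.1² + 1.2²) ≈ 1.2 units.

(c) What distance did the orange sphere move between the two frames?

0.8

The orange sphere was near (1.8, 2.5) before and (2.3, 1.9) after, so it travelled √(0.5² + 0.6²) ≈ 0.8 units.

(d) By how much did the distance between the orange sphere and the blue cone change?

+1.1

They were about 3.3 units apart before and 4.4 after — 1.1 units further apart.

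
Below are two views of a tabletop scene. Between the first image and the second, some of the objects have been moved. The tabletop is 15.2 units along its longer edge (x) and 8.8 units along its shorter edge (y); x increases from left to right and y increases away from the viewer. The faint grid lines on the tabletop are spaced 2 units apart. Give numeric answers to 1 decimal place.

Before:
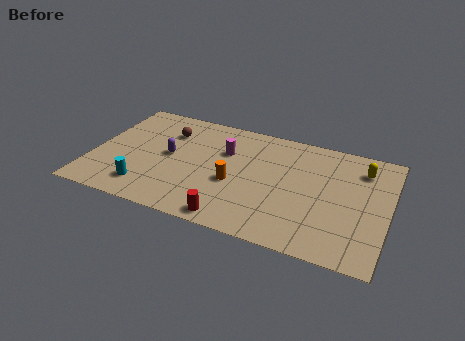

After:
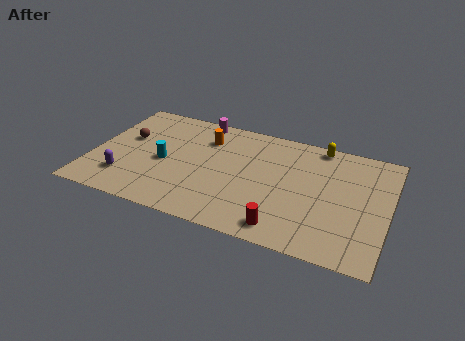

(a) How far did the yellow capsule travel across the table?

2.5

The yellow capsule moved from about (13.7, 6.9) to (11.4, 8.0), a distance of √(2.3² + 1.1²) ≈ 2.5.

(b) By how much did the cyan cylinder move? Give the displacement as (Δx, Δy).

(0.7, 2.3)

The cyan cylinder started near (3.0, 1.7) and ended near (3.7, 4.0).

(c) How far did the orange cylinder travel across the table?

3.5

The orange cylinder was near (7.4, 3.6) before and (5.6, 6.6) after, so it travelled √(1.8² + 3.0²) ≈ 3.5 units.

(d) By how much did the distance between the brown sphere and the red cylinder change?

+2.6

They were about 6.9 units apart before and 9.5 after — 2.6 units further apart.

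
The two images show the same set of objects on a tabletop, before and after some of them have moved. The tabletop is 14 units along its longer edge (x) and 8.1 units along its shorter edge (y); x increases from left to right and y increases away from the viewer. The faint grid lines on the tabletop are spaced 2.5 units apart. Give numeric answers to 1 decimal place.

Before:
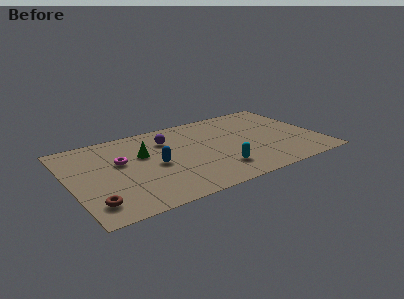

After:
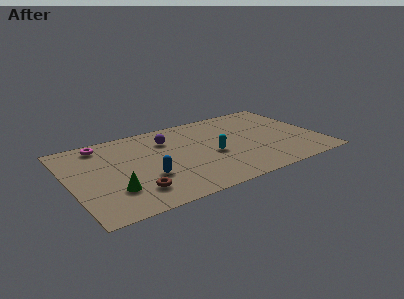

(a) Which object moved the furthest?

the green cone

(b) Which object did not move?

the purple sphere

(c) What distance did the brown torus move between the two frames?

2.3

The brown torus moved from about (1.0, 1.6) to (3.3, 1.8), a distance of √(2.3² + 0.2²) ≈ 2.3.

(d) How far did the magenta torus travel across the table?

2.2

The magenta torus was near (2.9, 4.9) before and (2.1, 7.0) after, so it travelled √(0.8² + 2.1²) ≈ 2.2 units.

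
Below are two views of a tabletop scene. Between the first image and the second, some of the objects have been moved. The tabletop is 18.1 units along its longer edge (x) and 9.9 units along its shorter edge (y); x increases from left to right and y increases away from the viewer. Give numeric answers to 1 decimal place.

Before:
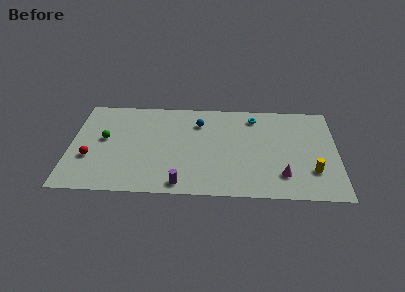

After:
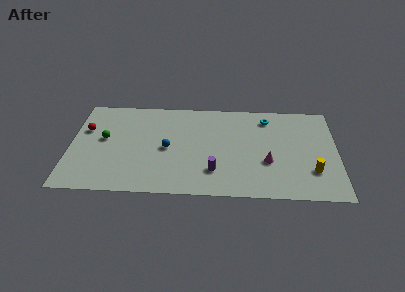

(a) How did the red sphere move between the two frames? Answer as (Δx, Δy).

(-0.4, 2.9)

From the two frames, the red sphere sits at roughly (1.4, 3.5) before and (1.0, 6.4) after.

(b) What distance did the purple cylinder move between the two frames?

2.6

From (7.6, 1.1) to (9.8, 2.5), the purple cylinder covered √(2.2² + 1.4²) ≈ 2.6 units.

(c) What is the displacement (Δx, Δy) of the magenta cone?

(-1.0, 1.3)

The magenta cone started near (14.4, 2.3) and ended near (13.4, 3.6).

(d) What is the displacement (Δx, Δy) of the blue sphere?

(-2.1, -2.8)

From the two frames, the blue sphere sits at roughly (8.7, 7.5) before and (6.6, 4.7) after.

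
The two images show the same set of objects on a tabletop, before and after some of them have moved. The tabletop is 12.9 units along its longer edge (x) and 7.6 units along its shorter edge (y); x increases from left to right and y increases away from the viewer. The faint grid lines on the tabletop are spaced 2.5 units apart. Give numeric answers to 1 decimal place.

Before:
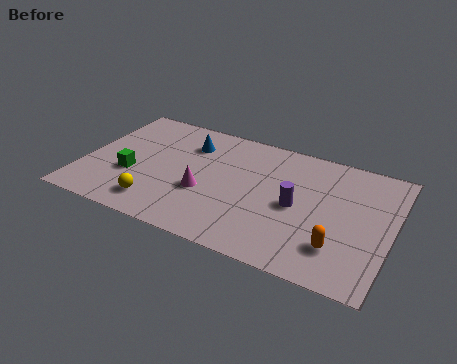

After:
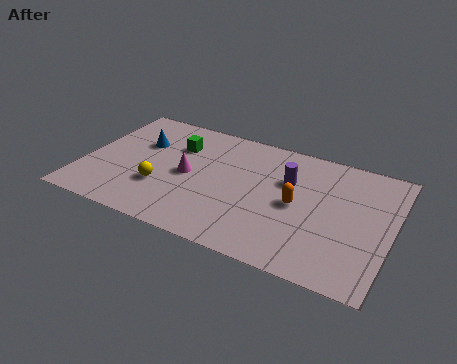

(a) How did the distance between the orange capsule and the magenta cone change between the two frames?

-1.2

They were about 5.8 units apart before and 4.6 after — 1.2 units closer together.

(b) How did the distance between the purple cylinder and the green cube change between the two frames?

-2.1

They were about 6.9 units apart before and 4.8 after — 2.1 units closer together.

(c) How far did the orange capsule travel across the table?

2.6

The orange capsule moved from about (10.9, 1.9) to (9.0, 3.7), a distance of √(1.9² + 1.8²) ≈ 2.6.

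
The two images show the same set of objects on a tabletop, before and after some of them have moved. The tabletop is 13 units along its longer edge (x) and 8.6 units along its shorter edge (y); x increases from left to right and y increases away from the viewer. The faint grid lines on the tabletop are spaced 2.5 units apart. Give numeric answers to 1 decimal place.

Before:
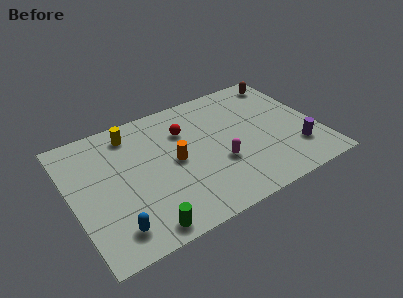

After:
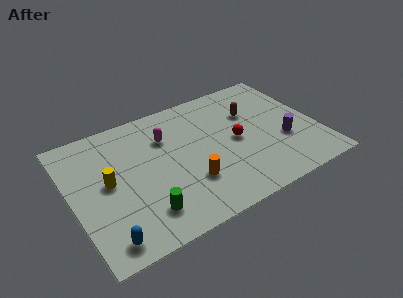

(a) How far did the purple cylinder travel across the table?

1.0

The purple cylinder moved from about (11.6, 2.2) to (11.1, 3.1), a distance of √(0.5² + 0.9²) ≈ 1.0.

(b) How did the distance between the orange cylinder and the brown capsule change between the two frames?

-2.2

The distance was about 7.2 in the first image and 5.0 in the second, so they moved 2.2 units closer together.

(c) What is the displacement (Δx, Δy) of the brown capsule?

(-2.1, -1.6)

The brown capsule was at about (11.9, 7.4) and moved to about (9.8, 5.8).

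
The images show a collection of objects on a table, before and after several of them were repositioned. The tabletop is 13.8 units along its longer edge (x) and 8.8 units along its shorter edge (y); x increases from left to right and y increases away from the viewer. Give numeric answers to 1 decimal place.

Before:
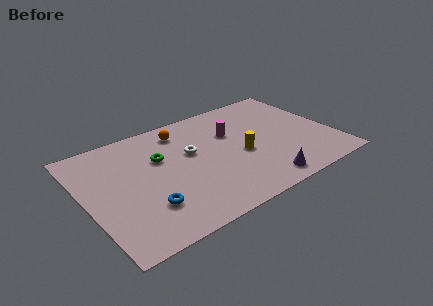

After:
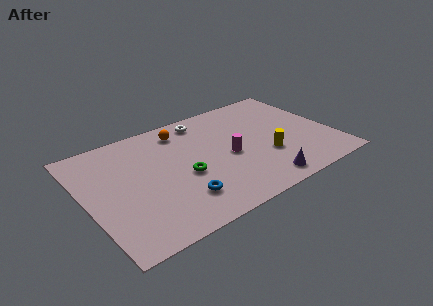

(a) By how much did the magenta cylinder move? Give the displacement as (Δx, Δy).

(-0.5, -1.8)

The magenta cylinder started near (8.4, 5.8) and ended near (7.9, 4.0).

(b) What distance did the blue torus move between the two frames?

1.8

From (3.0, 2.4) to (4.8, 2.1), the blue torus covered √(1.8² + 0.3²) ≈ 1.8 units.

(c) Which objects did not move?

the orange sphere and the purple cone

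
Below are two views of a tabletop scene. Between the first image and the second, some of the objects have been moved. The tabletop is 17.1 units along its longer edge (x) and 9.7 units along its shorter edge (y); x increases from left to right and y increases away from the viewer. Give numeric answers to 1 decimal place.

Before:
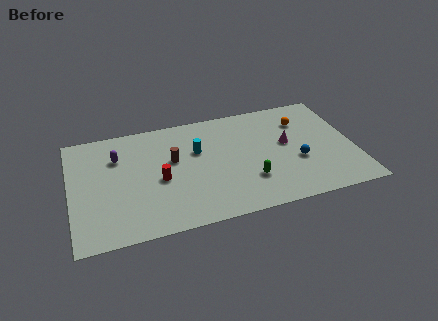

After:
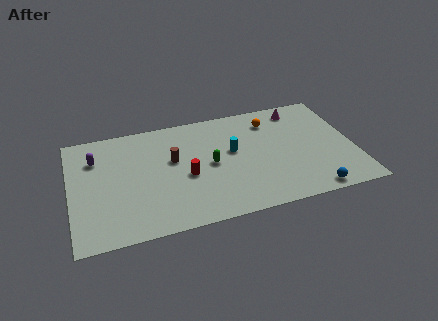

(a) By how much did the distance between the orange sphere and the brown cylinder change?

-1.7

Before: roughly 8.1 units apart; after: 6.4. That's 1.7 units closer together.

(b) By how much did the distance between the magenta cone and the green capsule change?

+3.1

Before: roughly 3.6 units apart; after: 6.7. That's 3.1 units further apart.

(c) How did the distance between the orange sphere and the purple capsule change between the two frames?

-0.6

They were about 11.3 units apart before and 10.7 after — 0.6 units closer together.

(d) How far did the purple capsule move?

1.3

The purple capsule was near (2.9, 6.9) before and (1.6, 7.1) after, so it travelled √(1.3² + 0.2²) ≈ 1.3 units.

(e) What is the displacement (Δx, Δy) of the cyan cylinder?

(2.1, -0.6)

From the two frames, the cyan cylinder sits at roughly (7.7, 6.2) before and (9.8, 5.6) after.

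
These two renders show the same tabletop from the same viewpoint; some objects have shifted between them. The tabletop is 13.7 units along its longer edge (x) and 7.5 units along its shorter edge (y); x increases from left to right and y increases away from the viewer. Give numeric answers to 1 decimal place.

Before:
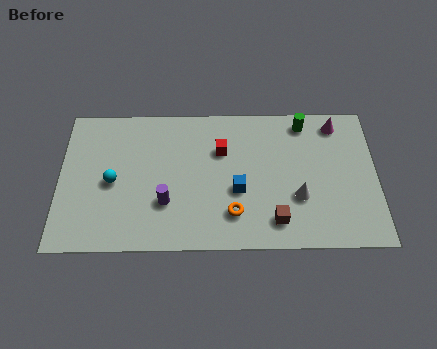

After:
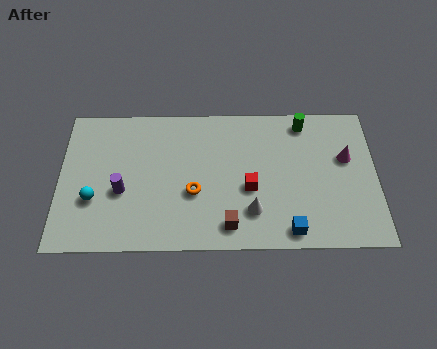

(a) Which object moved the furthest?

the blue cube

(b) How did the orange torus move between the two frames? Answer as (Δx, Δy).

(-1.7, 1.1)

From the two frames, the orange torus sits at roughly (7.5, 1.8) before and (5.8, 2.9) after.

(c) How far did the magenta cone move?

1.8

From (12.0, 6.4) to (12.4, 4.6), the magenta cone covered √(0.4² + 1.8²) ≈ 1.8 units.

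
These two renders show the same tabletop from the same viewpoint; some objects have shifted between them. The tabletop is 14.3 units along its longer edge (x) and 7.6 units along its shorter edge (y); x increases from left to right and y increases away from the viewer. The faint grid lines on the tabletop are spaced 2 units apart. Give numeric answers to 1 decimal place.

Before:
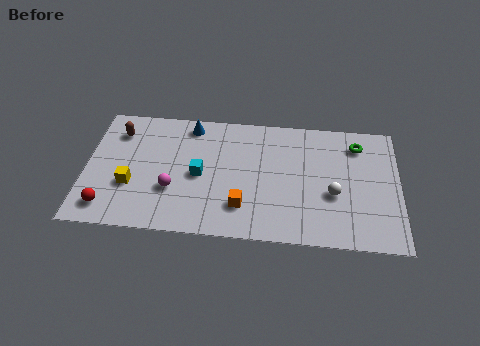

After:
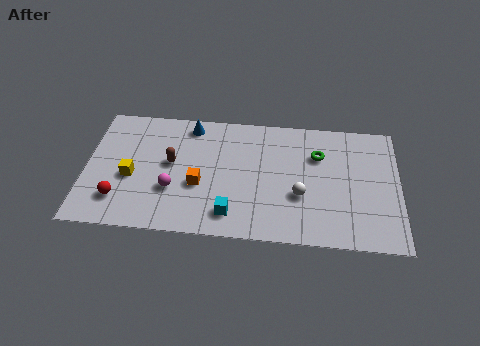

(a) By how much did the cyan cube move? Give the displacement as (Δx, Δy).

(1.5, -2.2)

From the two frames, the cyan cube sits at roughly (5.2, 3.6) before and (6.7, 1.4) after.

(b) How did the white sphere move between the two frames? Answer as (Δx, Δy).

(-1.5, -0.2)

The white sphere started near (11.3, 3.0) and ended near (9.8, 2.8).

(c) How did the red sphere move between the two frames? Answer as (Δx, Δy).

(0.5, 0.5)

The red sphere was at about (1.1, 1.3) and moved to about (1.6, 1.8).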